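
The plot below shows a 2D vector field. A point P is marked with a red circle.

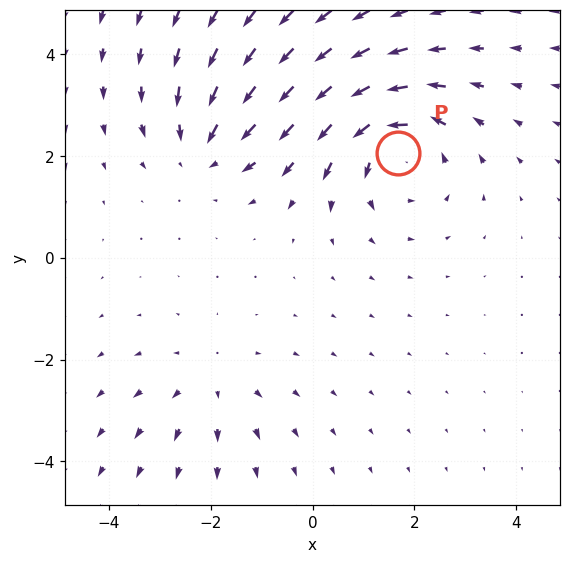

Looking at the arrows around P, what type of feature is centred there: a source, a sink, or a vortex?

At P (1.7, 2.1) the arrows circulate counterclockwise. Divergence ≈0, curl about +4 — near-zero divergence with nonzero curl is a vortex.

vortex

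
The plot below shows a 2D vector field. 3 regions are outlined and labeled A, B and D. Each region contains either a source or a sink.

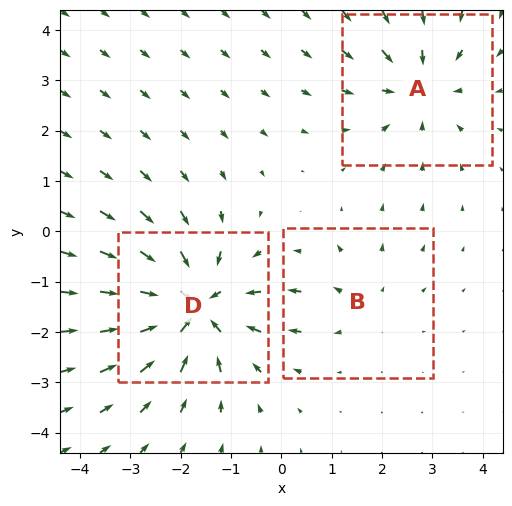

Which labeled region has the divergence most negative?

Divergence at each region's feature centre — A: about -3, B: about +2, D: about -5. Region D is most negative.

D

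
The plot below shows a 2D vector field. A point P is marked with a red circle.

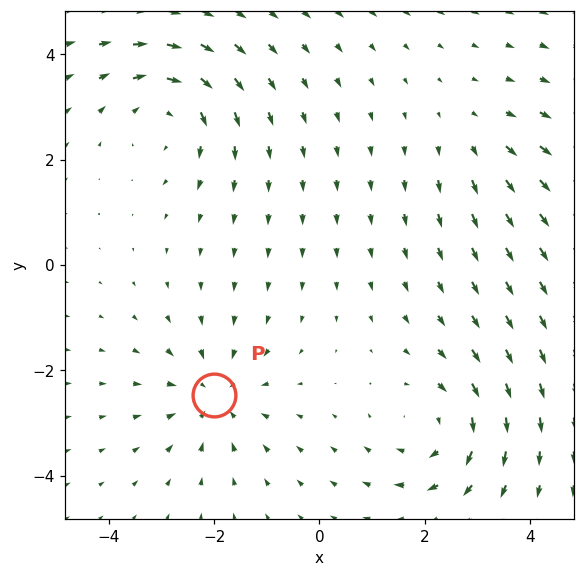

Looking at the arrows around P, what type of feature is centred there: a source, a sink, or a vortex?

sink

At P (-2.0, -2.5) the arrows converge inward. Divergence about -4, curl ≈0 — negative divergence with near-zero curl is a sink.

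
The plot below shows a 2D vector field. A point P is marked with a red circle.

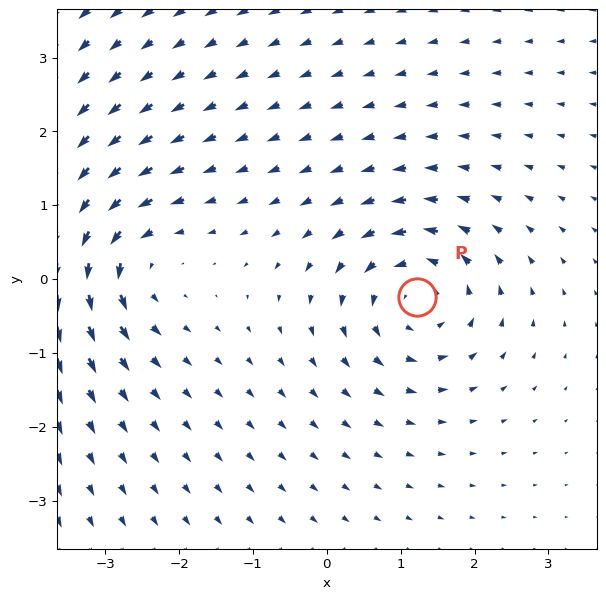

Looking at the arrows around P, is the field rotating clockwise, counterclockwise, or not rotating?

Near P at (1.2, -0.2) the arrows circulate counterclockwise. The curl (z-component) there is about +5; positive curl means counterclockwise rotation.

counterclockwise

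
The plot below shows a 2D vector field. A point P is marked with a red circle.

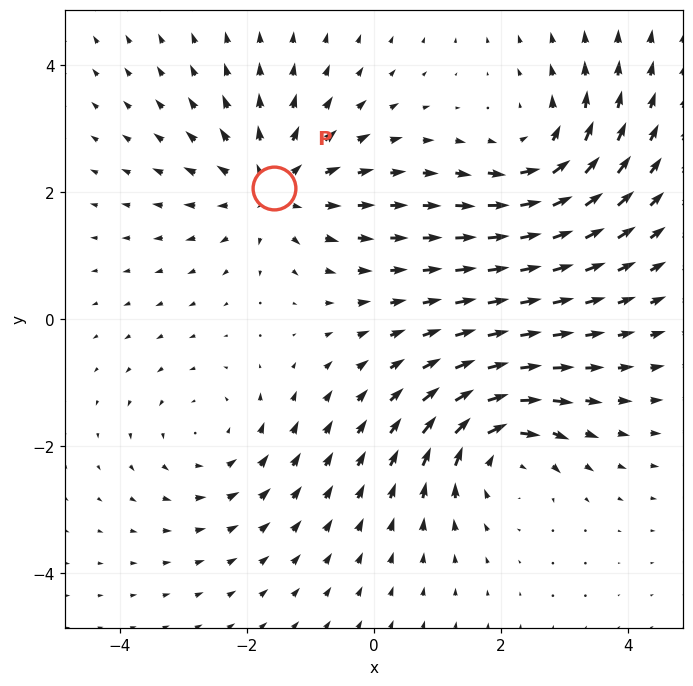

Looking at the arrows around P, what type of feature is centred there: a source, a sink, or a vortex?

source

At P (-1.6, 2.1) the arrows spread outward. Divergence about +5, curl ≈0 — positive divergence with near-zero curl is a source.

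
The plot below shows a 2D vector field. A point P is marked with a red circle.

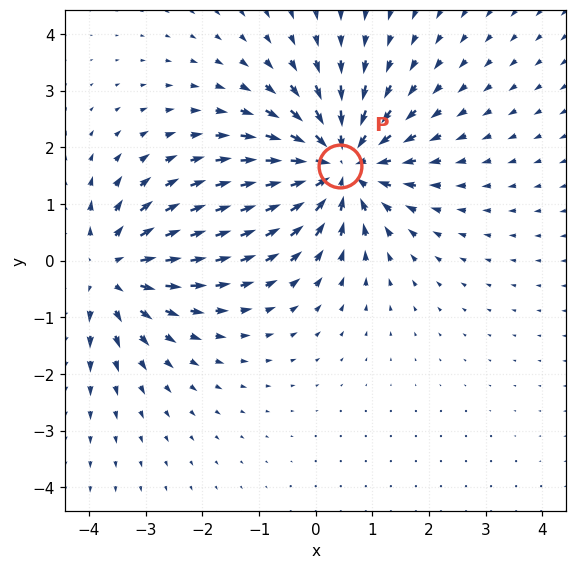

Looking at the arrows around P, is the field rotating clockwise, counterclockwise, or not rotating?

not rotating

Near P at (0.4, 1.7) the arrows show no circulation. The curl there is ≈0.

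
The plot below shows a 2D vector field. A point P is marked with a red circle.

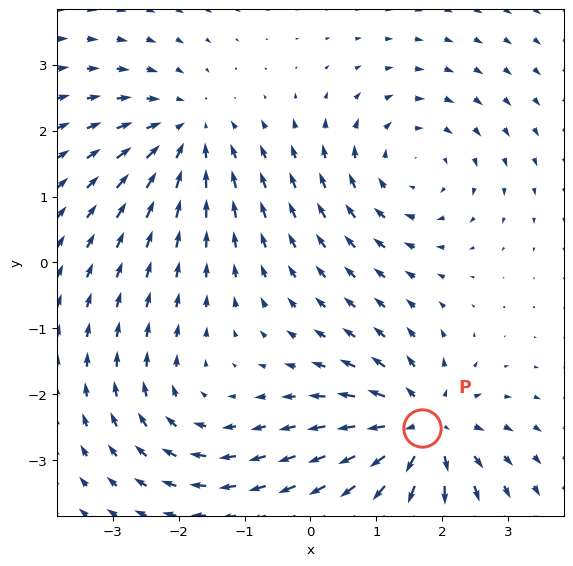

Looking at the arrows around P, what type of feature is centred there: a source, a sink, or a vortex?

At P (1.7, -2.5) the arrows spread outward. Divergence about +6, curl ≈0 — positive divergence with near-zero curl is a source.

source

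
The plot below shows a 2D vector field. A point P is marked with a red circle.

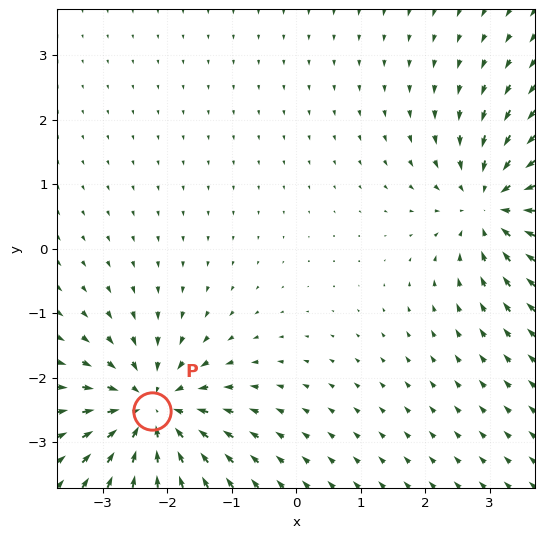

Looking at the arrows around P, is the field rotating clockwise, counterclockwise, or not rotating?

Near P at (-2.2, -2.5) the arrows show no circulation. The curl there is ≈0.

not rotating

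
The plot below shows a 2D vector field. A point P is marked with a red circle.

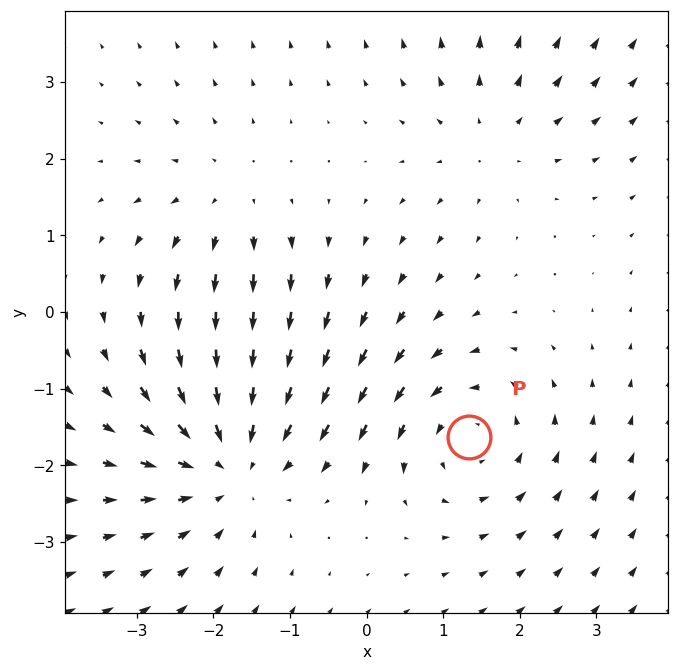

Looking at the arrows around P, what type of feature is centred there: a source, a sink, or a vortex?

vortex

At P (1.3, -1.6) the arrows circulate counterclockwise. Divergence ≈0, curl about +4 — near-zero divergence with nonzero curl is a vortex.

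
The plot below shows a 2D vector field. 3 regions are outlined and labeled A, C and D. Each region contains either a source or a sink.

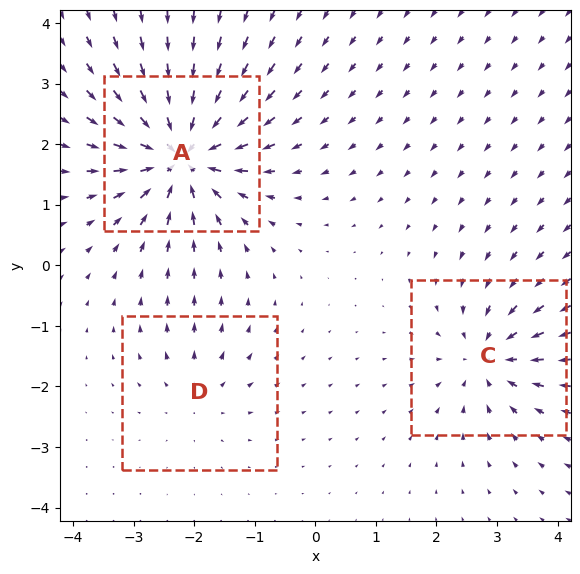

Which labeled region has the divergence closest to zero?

Divergence at each region's feature centre — A: about -7, C: about -4, D: about +2. Region D is closest to zero.

D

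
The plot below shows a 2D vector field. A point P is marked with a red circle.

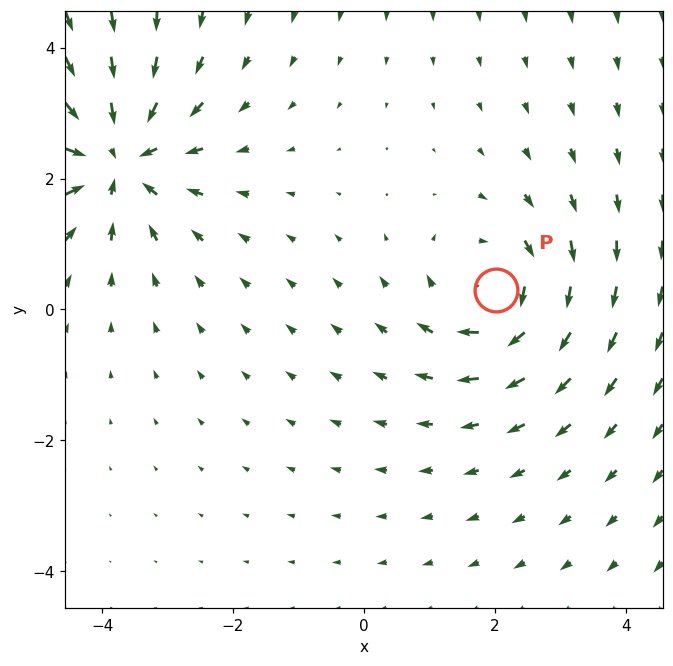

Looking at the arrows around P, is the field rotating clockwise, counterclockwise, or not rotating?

Near P at (2.0, 0.3) the arrows circulate clockwise. The curl (z-component) there is about -4; negative curl means clockwise rotation.

clockwise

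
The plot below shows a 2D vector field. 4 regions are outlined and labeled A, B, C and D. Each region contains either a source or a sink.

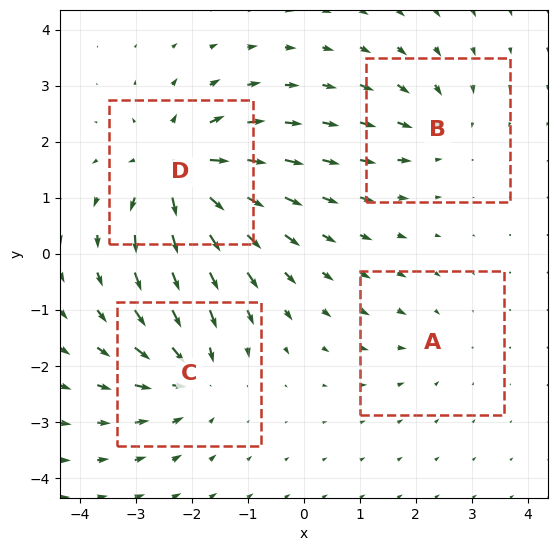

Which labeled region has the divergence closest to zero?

Divergence at each region's feature centre — A: about -2, B: about -3, C: about -5, D: about +7. Region A is closest to zero.

A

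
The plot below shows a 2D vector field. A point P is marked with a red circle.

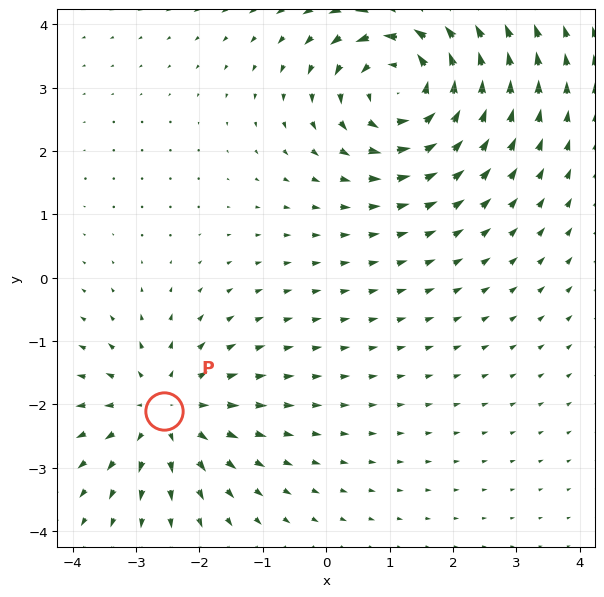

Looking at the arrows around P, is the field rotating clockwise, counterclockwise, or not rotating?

not rotating

Near P at (-2.6, -2.1) the arrows show no circulation. The curl there is ≈0.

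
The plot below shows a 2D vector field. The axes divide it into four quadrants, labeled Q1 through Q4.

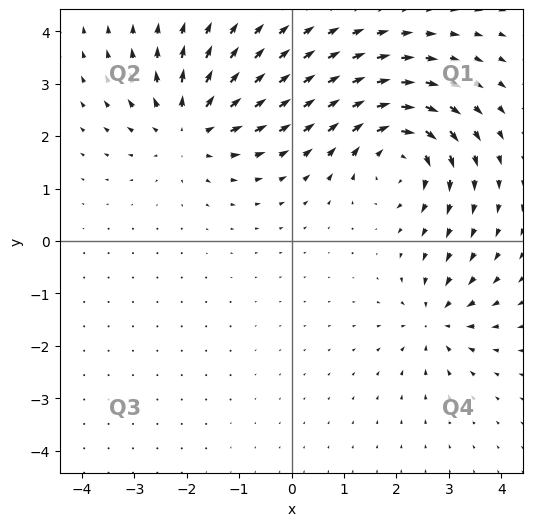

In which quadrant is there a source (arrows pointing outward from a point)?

The source sits at approximately (-1.9, 2.2), which lies in quadrant Q2. The divergence there is about +5, positive as expected for a source.

Q2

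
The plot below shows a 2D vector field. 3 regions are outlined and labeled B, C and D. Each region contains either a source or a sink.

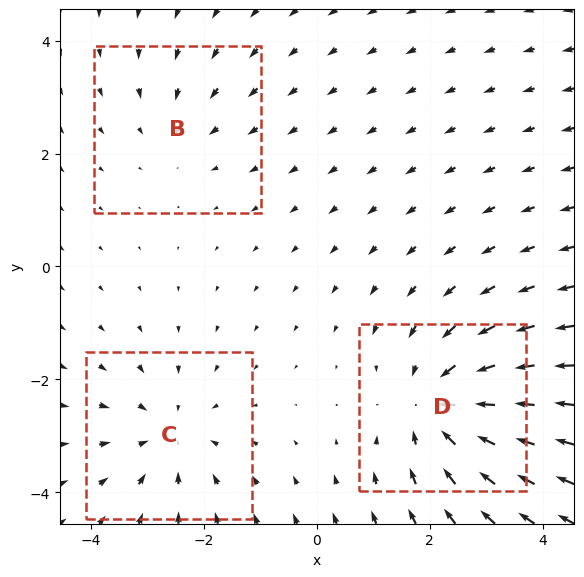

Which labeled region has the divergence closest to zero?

Divergence at each region's feature centre — B: about -2, C: about -3, D: about -4. Region B is closest to zero.

B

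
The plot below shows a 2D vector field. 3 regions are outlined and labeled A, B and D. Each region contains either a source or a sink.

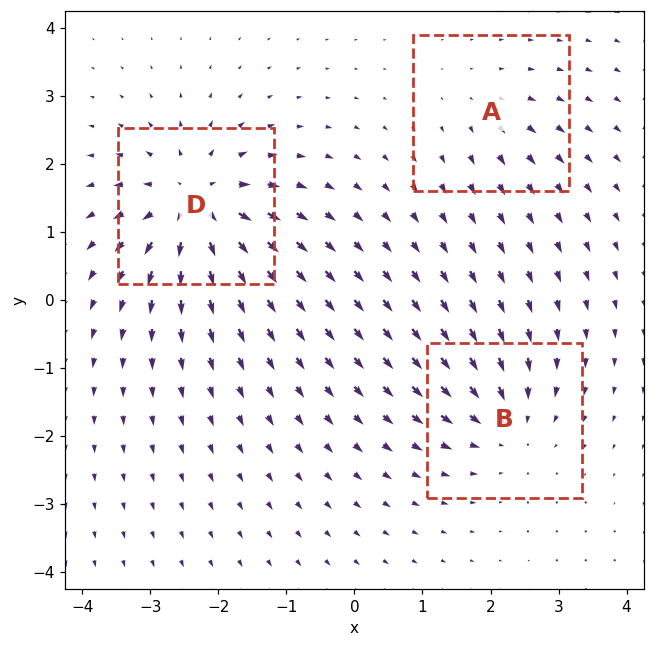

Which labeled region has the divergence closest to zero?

Divergence at each region's feature centre — A: about +2, B: about -4, D: about +6. Region A is closest to zero.

A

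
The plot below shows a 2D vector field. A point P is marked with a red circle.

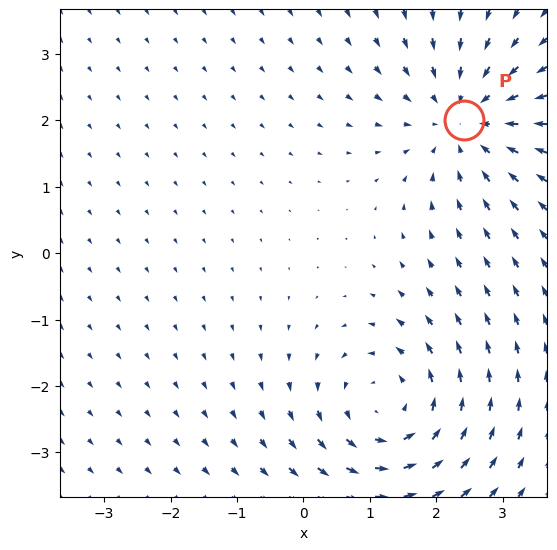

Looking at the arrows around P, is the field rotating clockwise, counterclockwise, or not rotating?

Near P at (2.4, 2.0) the arrows show no circulation. The curl there is ≈0.

not rotating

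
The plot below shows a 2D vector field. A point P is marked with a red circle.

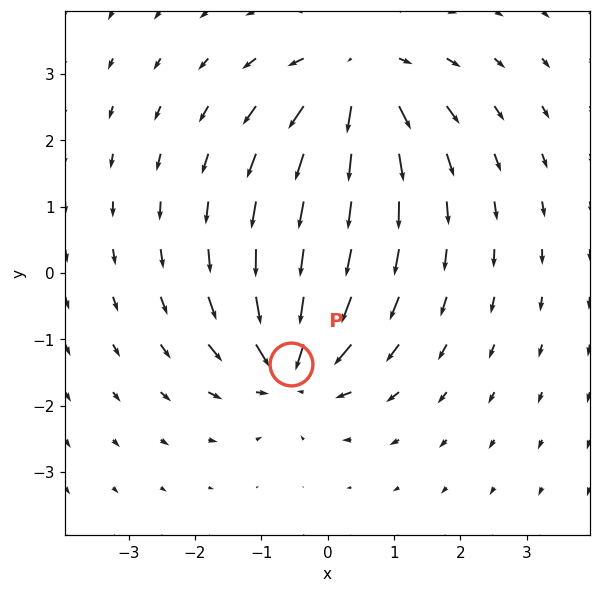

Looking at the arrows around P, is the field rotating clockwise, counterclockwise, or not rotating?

not rotating

Near P at (-0.5, -1.4) the arrows show no circulation. The curl there is ≈0.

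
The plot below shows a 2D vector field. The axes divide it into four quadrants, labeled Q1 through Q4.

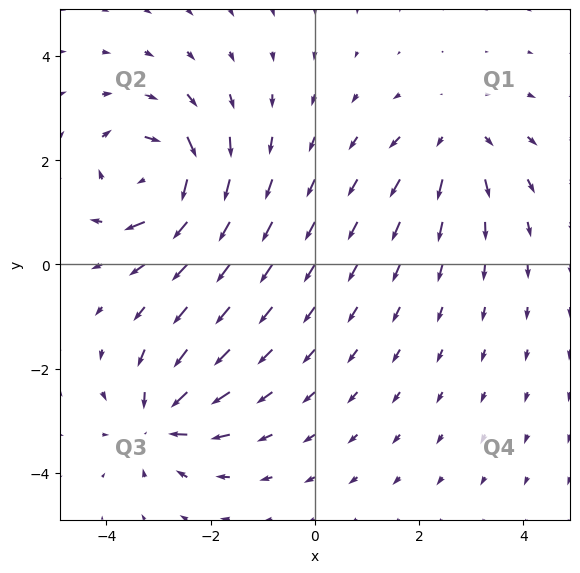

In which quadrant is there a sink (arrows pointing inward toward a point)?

Q3

The sink sits at approximately (-3.0, -3.0), which lies in quadrant Q3. The divergence there is about -5, negative as expected for a sink.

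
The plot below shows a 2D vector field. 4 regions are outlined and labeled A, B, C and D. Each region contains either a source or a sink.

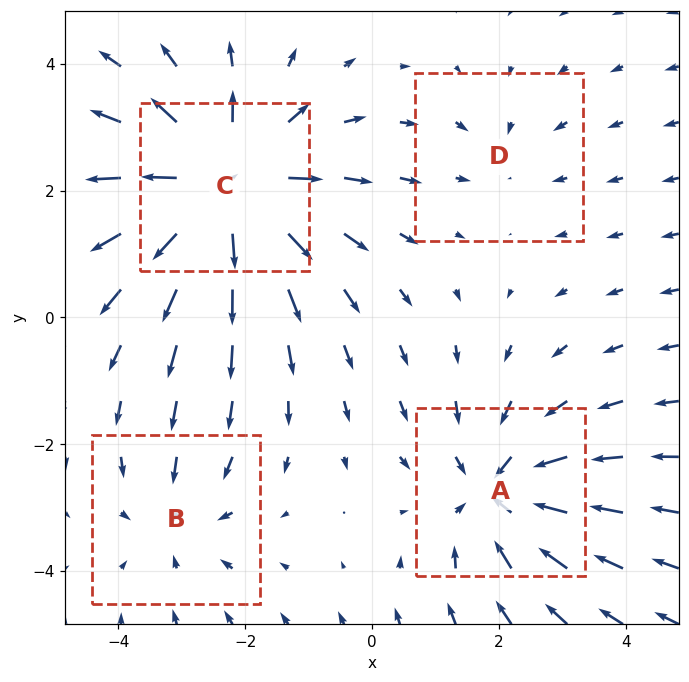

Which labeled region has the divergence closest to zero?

Divergence at each region's feature centre — A: about -4, B: about -3, C: about +6, D: about -2. Region D is closest to zero.

D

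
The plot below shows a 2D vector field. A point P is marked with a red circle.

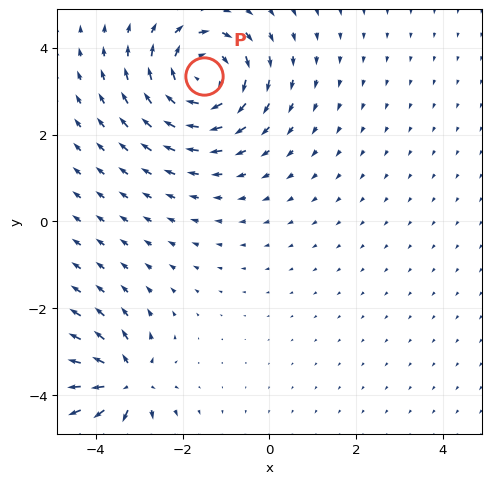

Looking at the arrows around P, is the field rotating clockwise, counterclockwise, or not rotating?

clockwise

Near P at (-1.5, 3.4) the arrows circulate clockwise. The curl (z-component) there is about -4; negative curl means clockwise rotation.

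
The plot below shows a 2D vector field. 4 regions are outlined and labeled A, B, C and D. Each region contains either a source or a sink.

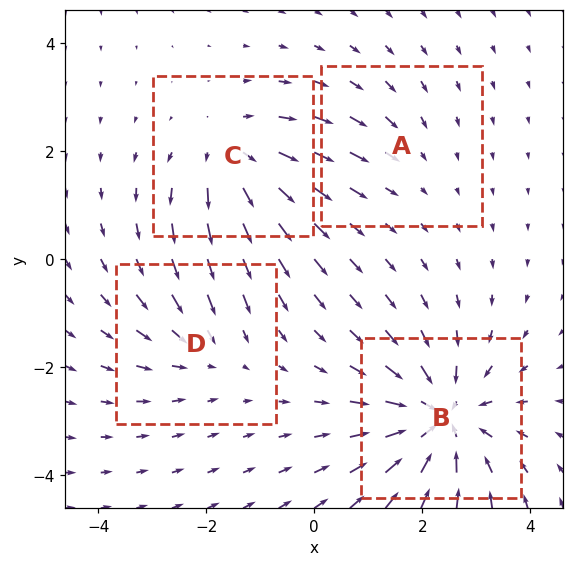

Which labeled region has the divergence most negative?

B

Divergence at each region's feature centre — A: about -2, B: about -7, C: about +4, D: about -3. Region B is most negative.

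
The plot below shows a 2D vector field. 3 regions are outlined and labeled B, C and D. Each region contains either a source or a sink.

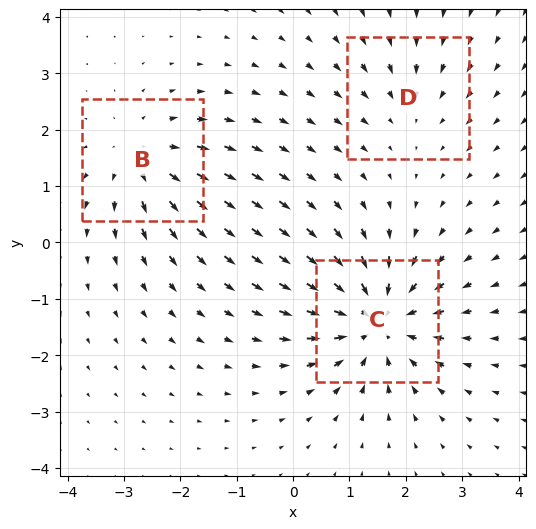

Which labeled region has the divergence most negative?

C

Divergence at each region's feature centre — B: about +3, C: about -5, D: about -2. Region C is most negative.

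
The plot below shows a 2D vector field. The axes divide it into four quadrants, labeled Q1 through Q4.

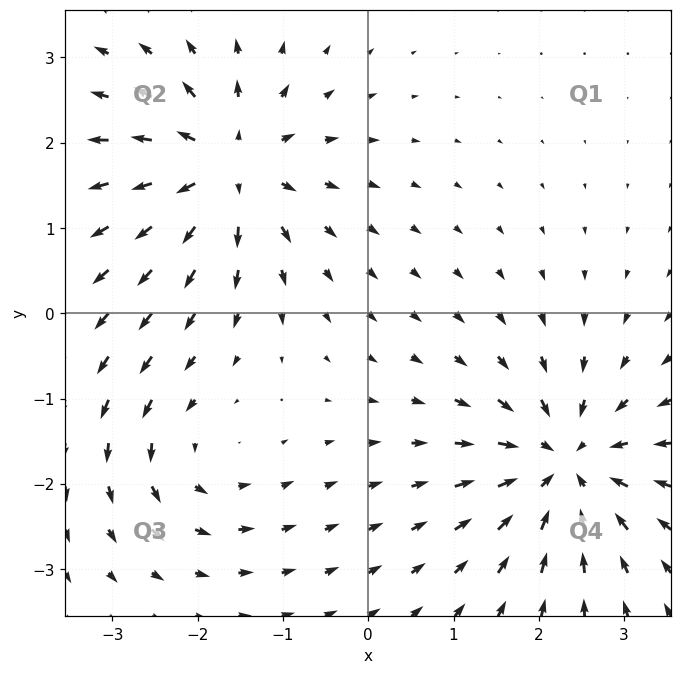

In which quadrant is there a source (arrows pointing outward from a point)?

The source sits at approximately (-1.7, 1.7), which lies in quadrant Q2. The divergence there is about +6, positive as expected for a source.

Q2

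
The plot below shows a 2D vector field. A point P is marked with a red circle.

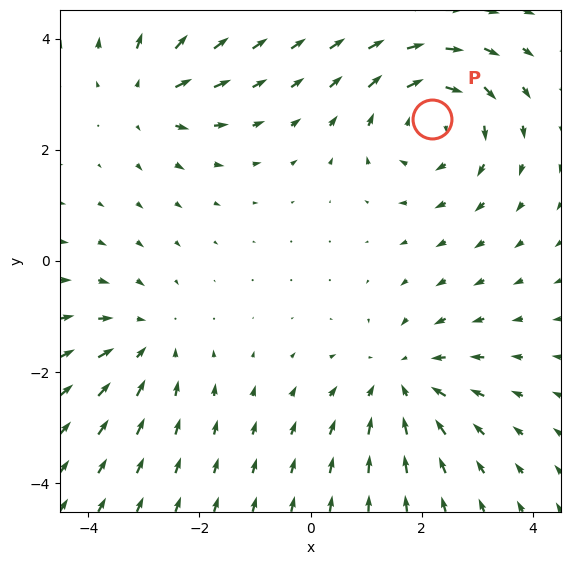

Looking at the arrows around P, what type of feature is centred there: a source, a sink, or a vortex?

vortex

At P (2.2, 2.6) the arrows circulate clockwise. Divergence ≈0, curl about -4 — near-zero divergence with nonzero curl is a vortex.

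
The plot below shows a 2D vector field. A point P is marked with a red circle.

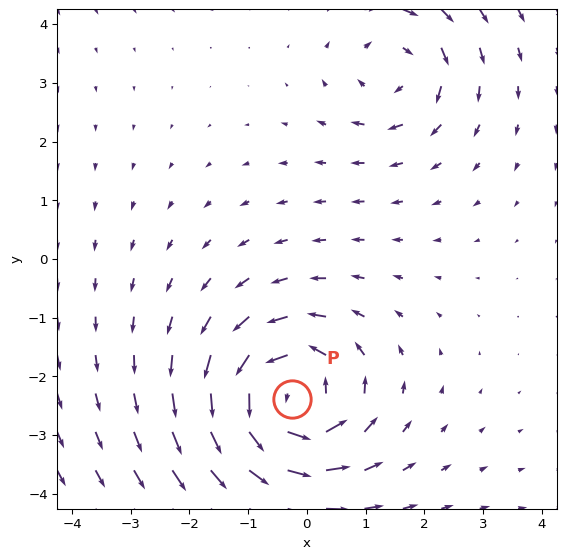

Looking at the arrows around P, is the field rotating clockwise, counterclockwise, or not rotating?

Near P at (-0.3, -2.4) the arrows circulate counterclockwise. The curl (z-component) there is about +6; positive curl means counterclockwise rotation.

counterclockwise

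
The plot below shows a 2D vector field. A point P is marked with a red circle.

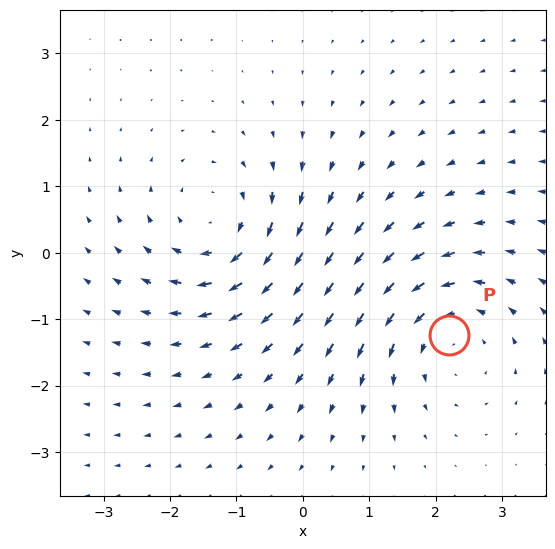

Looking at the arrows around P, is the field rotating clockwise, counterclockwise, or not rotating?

Near P at (2.2, -1.2) the arrows circulate counterclockwise. The curl (z-component) there is about +4; positive curl means counterclockwise rotation.

counterclockwise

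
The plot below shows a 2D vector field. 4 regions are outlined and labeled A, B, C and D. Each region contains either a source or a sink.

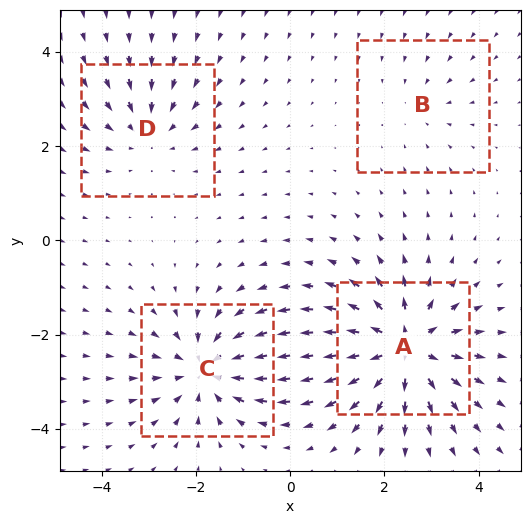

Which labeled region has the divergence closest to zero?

B

Divergence at each region's feature centre — A: about +7, B: about -2, C: about -6, D: about -4. Region B is closest to zero.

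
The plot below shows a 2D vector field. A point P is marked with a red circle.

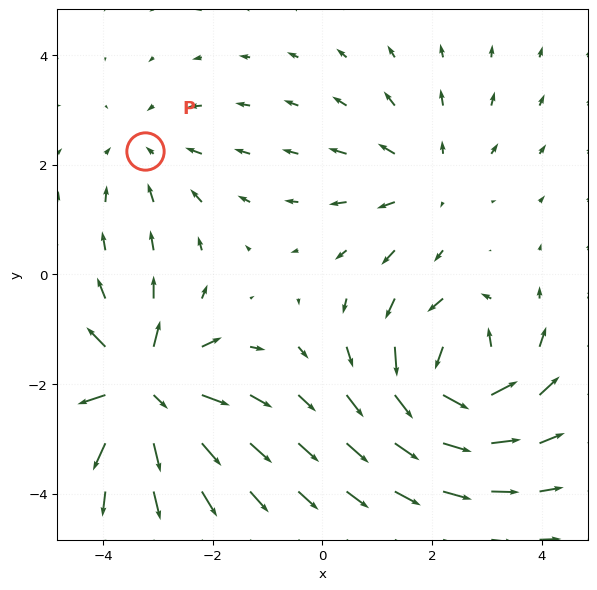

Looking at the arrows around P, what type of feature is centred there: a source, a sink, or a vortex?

At P (-3.2, 2.3) the arrows converge inward. Divergence about -2, curl ≈0 — negative divergence with near-zero curl is a sink.

sink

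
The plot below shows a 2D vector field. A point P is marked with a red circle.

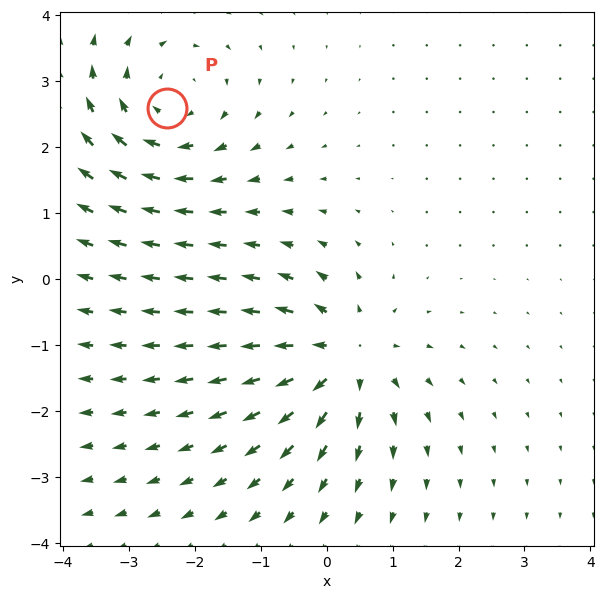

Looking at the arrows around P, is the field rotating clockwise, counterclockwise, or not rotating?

clockwise

Near P at (-2.4, 2.6) the arrows circulate clockwise. The curl (z-component) there is about -3; negative curl means clockwise rotation.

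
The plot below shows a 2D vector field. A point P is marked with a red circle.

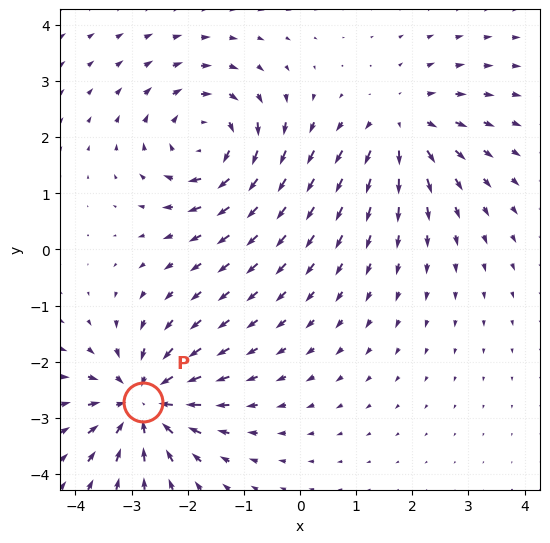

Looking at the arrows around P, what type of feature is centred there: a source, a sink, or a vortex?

sink

At P (-2.8, -2.7) the arrows converge inward. Divergence about -6, curl ≈0 — negative divergence with near-zero curl is a sink.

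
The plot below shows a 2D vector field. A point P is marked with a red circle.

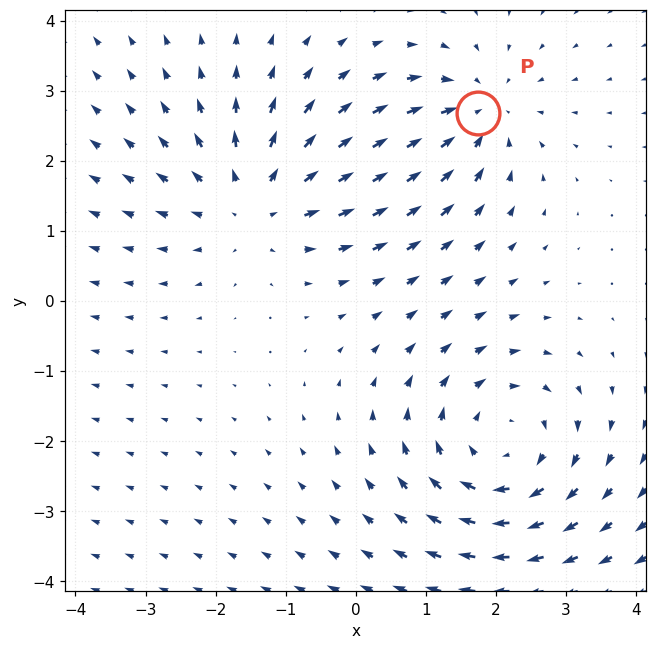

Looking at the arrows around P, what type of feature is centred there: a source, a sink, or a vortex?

sink

At P (1.7, 2.7) the arrows converge inward. Divergence about -3, curl ≈0 — negative divergence with near-zero curl is a sink.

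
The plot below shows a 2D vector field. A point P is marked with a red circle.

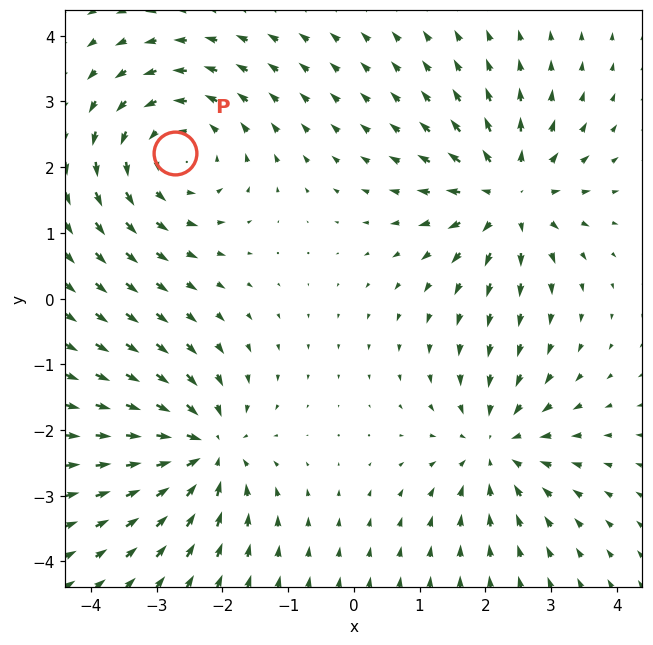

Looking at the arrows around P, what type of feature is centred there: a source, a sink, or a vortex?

At P (-2.7, 2.2) the arrows circulate counterclockwise. Divergence ≈0, curl about +4 — near-zero divergence with nonzero curl is a vortex.

vortex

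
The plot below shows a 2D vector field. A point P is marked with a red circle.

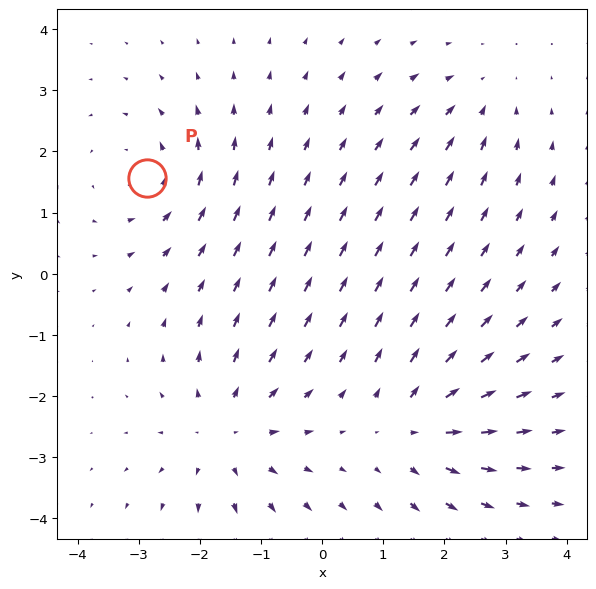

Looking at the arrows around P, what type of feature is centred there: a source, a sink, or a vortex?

vortex

At P (-2.9, 1.6) the arrows circulate counterclockwise. Divergence ≈0, curl about +3 — near-zero divergence with nonzero curl is a vortex.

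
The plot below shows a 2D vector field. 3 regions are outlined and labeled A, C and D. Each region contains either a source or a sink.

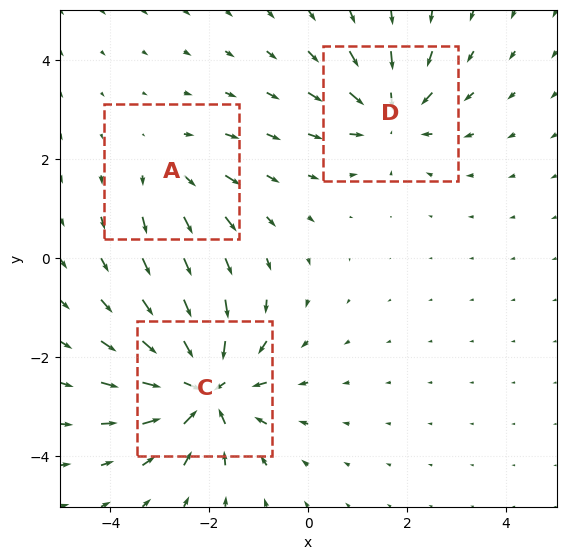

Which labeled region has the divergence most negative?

Divergence at each region's feature centre — A: about +2, C: about -6, D: about -4. Region C is most negative.

C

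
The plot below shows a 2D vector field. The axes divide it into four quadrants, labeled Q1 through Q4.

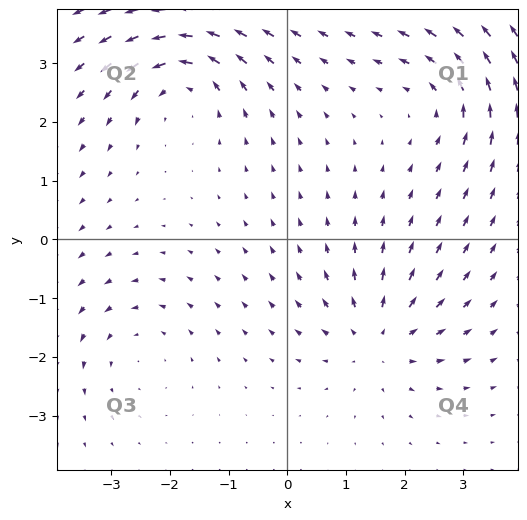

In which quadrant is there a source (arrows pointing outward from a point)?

Q4

The source sits at approximately (1.5, -1.7), which lies in quadrant Q4. The divergence there is about +5, positive as expected for a source.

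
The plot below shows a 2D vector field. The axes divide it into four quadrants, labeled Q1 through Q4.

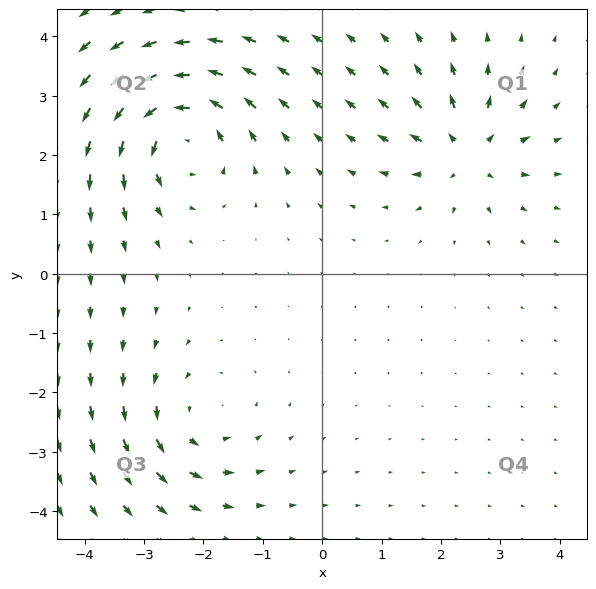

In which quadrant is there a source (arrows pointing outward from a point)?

The source sits at approximately (2.4, 2.1), which lies in quadrant Q1. The divergence there is about +5, positive as expected for a source.

Q1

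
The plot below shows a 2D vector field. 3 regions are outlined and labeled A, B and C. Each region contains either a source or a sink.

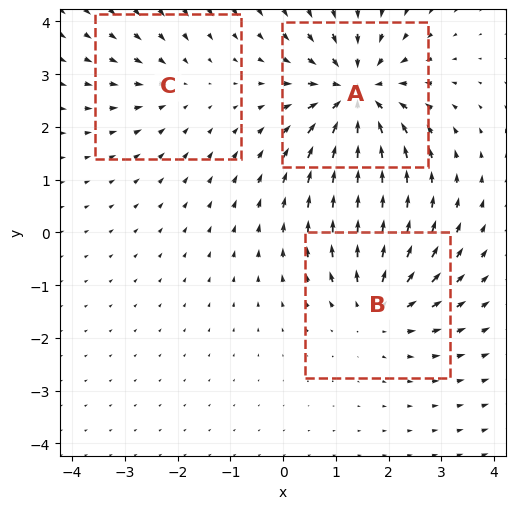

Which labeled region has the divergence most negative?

Divergence at each region's feature centre — A: about -5, B: about +4, C: about -2. Region A is most negative.

A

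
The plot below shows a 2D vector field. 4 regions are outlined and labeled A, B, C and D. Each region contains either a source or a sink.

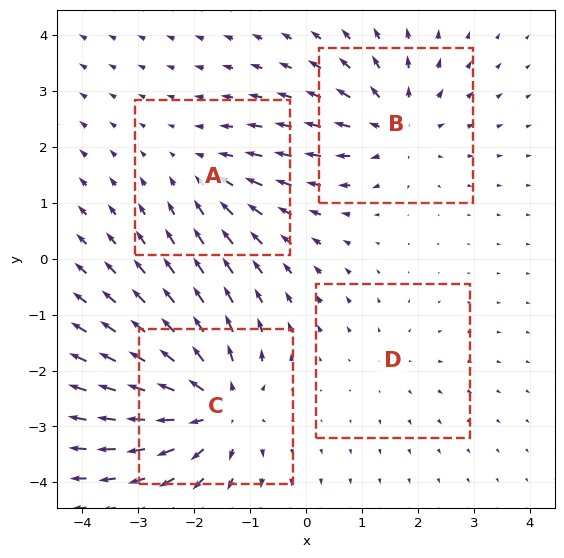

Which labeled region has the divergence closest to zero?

Divergence at each region's feature centre — A: about -3, B: about +5, C: about +7, D: about +2. Region D is closest to zero.

D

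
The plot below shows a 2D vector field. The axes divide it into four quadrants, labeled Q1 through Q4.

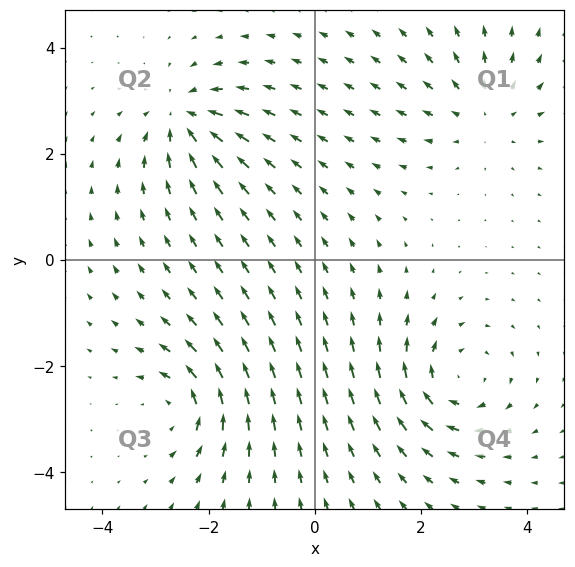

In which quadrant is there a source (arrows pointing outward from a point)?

Q1

The source sits at approximately (3.2, 2.8), which lies in quadrant Q1. The divergence there is about +3, positive as expected for a source.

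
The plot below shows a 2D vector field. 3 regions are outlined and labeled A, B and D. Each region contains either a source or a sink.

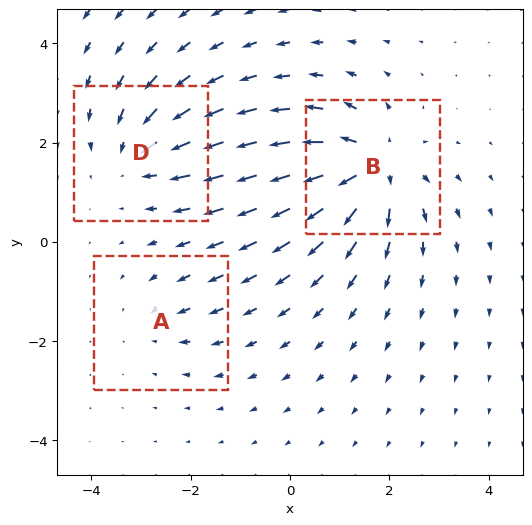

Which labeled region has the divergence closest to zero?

Divergence at each region's feature centre — A: about -2, B: about +5, D: about -4. Region A is closest to zero.

A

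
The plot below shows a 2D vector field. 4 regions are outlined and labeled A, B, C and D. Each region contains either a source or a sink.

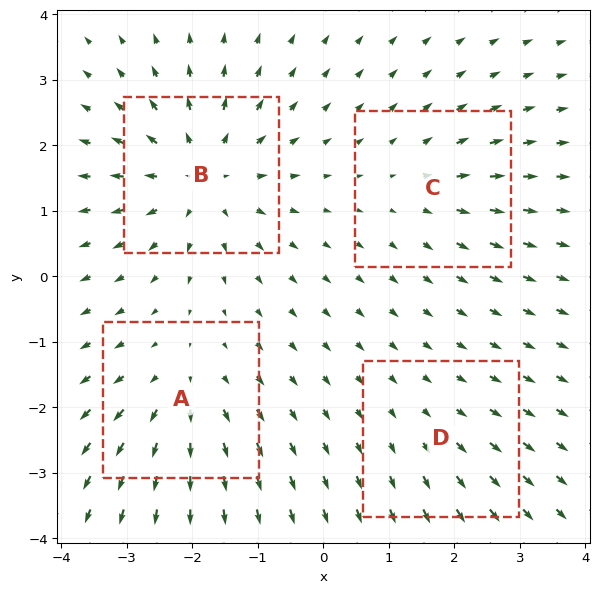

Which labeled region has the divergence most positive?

B

Divergence at each region's feature centre — A: about +4, B: about +7, C: about +3, D: about +2. Region B is most positive.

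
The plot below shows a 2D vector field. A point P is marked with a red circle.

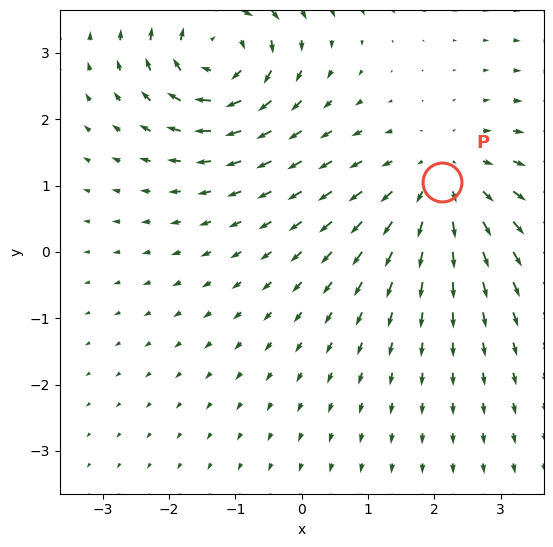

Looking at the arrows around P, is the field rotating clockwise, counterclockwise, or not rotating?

Near P at (2.1, 1.1) the arrows show no circulation. The curl there is ≈0.

not rotating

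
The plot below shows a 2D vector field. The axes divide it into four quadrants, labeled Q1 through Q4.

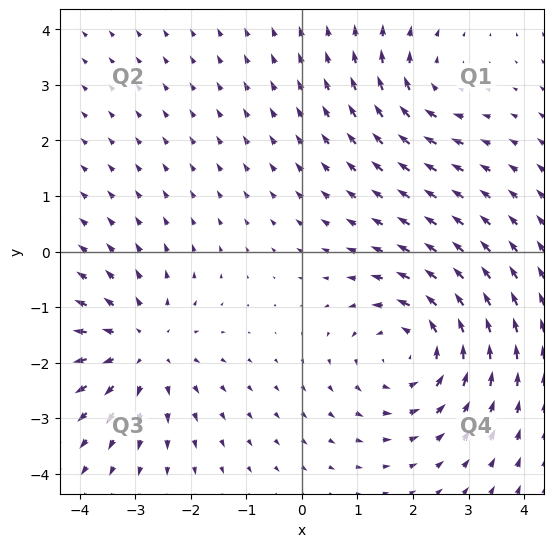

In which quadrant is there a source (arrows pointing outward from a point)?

Q3

The source sits at approximately (-2.9, -1.7), which lies in quadrant Q3. The divergence there is about +3, positive as expected for a source.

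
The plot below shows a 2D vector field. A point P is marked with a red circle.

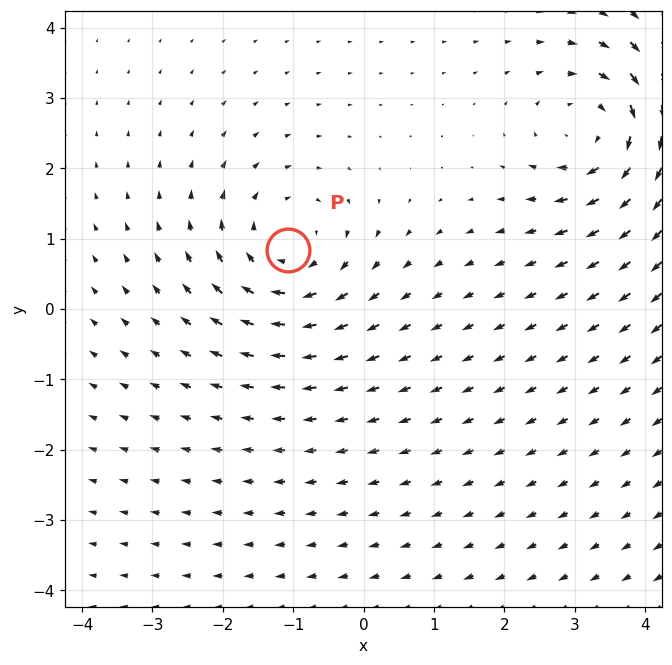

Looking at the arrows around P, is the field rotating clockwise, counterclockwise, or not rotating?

clockwise

Near P at (-1.1, 0.8) the arrows circulate clockwise. The curl (z-component) there is about -3; negative curl means clockwise rotation.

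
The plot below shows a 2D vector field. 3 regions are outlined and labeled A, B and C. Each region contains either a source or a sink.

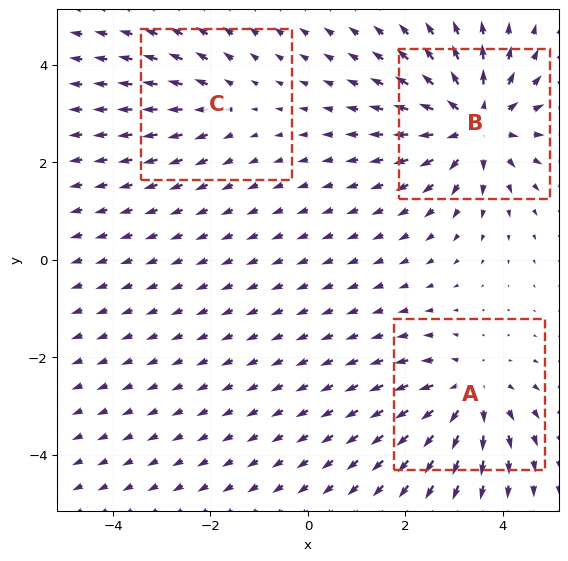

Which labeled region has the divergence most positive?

B

Divergence at each region's feature centre — A: about +3, B: about +5, C: about +2. Region B is most positive.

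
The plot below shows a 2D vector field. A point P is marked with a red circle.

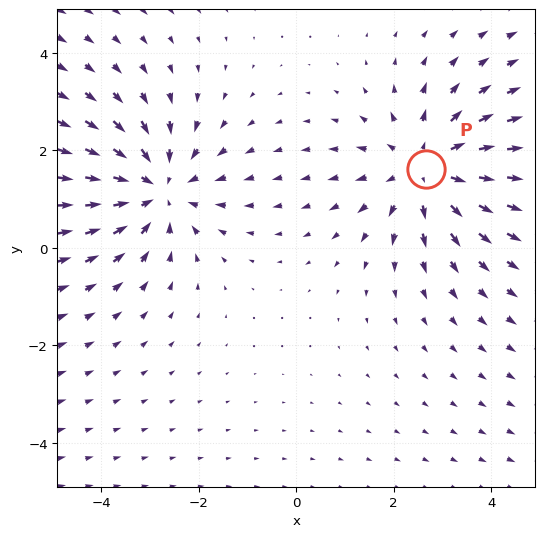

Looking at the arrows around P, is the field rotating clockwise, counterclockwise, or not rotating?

not rotating

Near P at (2.7, 1.6) the arrows show no circulation. The curl there is ≈0.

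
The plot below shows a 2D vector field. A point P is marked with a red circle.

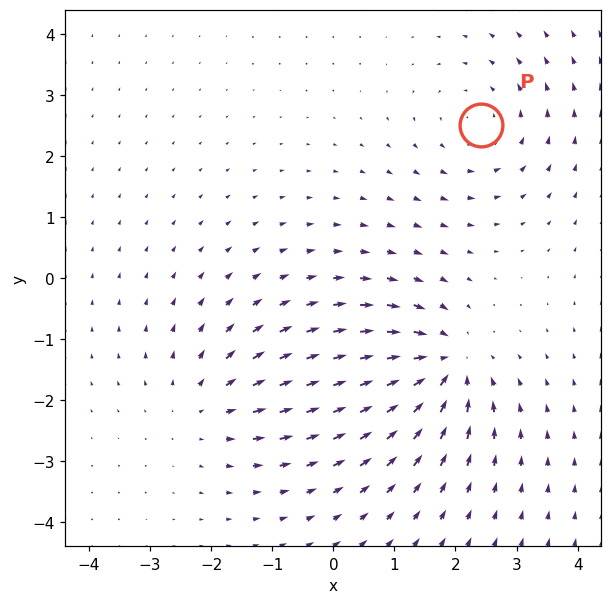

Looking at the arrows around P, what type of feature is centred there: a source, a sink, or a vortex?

At P (2.4, 2.5) the arrows circulate counterclockwise. Divergence ≈0, curl about +2 — near-zero divergence with nonzero curl is a vortex.

vortex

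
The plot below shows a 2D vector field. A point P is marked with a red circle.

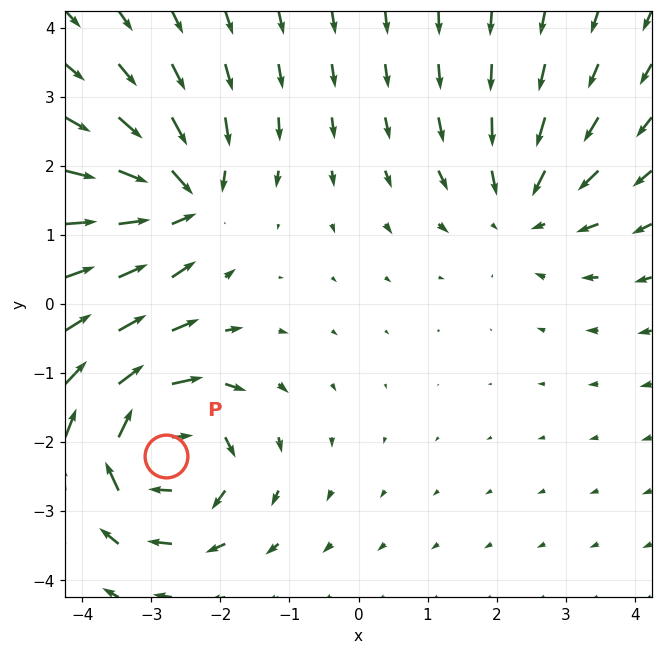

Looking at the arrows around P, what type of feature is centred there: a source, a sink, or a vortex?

vortex

At P (-2.8, -2.2) the arrows circulate clockwise. Divergence ≈0, curl about -7 — near-zero divergence with nonzero curl is a vortex.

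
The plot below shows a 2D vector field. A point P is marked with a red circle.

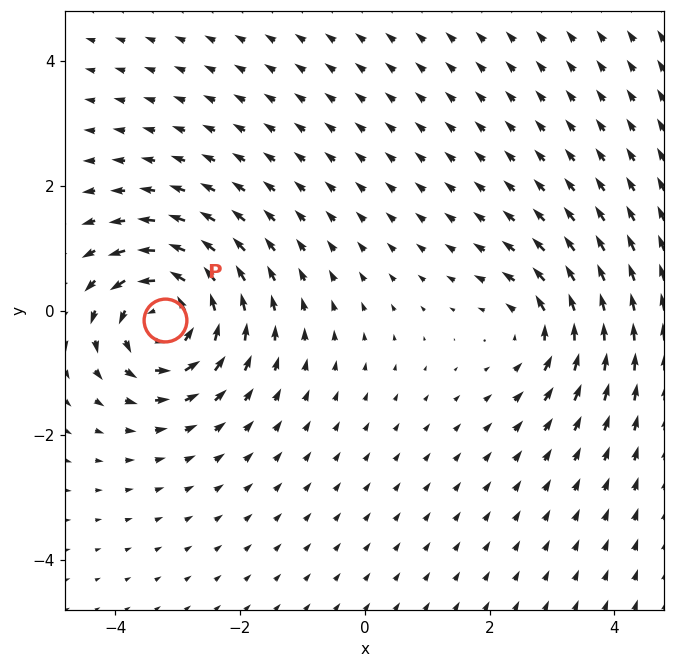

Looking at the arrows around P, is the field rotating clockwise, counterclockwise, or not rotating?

Near P at (-3.2, -0.1) the arrows circulate counterclockwise. The curl (z-component) there is about +7; positive curl means counterclockwise rotation.

counterclockwise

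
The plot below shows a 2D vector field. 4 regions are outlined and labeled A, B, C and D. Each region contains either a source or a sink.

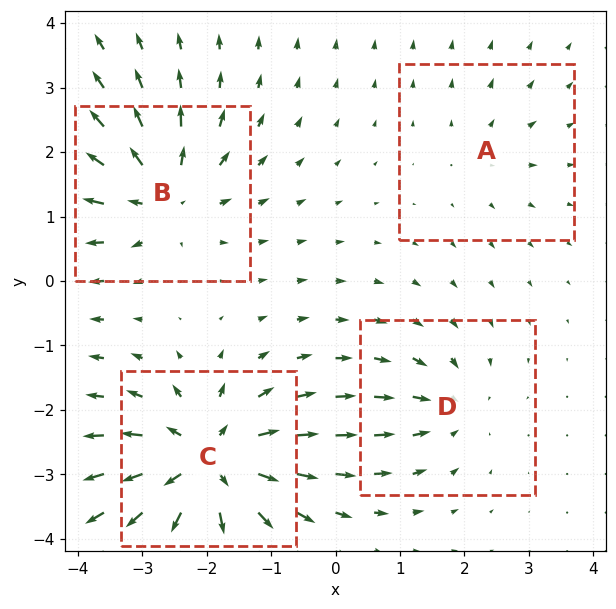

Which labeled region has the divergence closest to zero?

Divergence at each region's feature centre — A: about +2, B: about +6, C: about +8, D: about -4. Region A is closest to zero.

A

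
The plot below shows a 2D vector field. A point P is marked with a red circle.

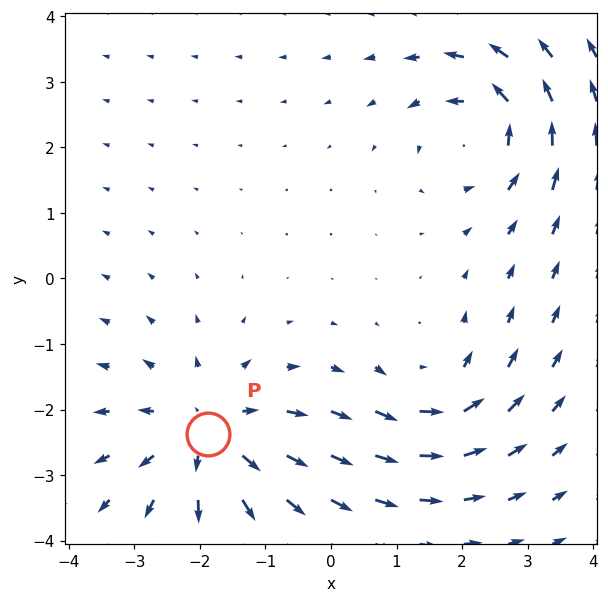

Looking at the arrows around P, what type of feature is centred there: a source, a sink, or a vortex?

At P (-1.9, -2.4) the arrows spread outward. Divergence about +4, curl ≈0 — positive divergence with near-zero curl is a source.

source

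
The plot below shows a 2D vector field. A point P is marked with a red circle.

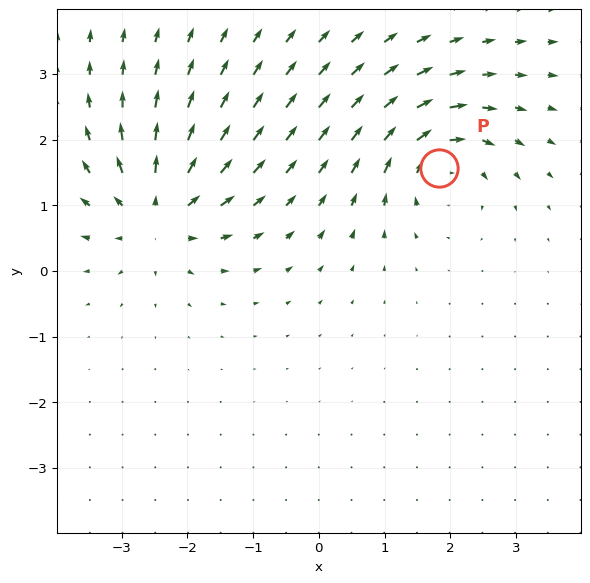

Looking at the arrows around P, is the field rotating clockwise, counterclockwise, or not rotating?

clockwise

Near P at (1.8, 1.6) the arrows circulate clockwise. The curl (z-component) there is about -4; negative curl means clockwise rotation.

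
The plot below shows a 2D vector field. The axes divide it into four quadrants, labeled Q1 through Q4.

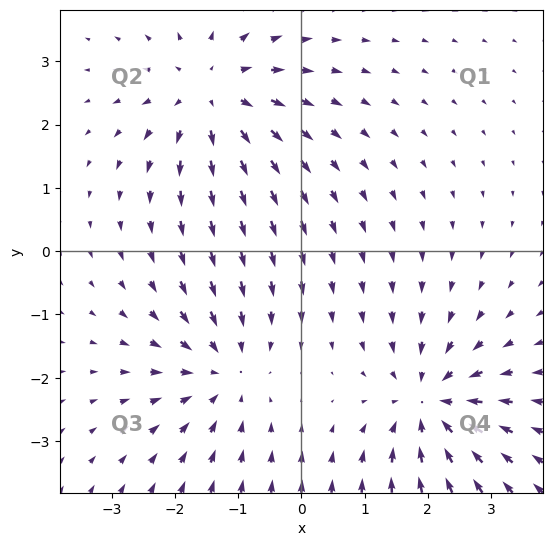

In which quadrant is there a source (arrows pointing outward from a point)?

Q2

The source sits at approximately (-1.4, 2.5), which lies in quadrant Q2. The divergence there is about +4, positive as expected for a source.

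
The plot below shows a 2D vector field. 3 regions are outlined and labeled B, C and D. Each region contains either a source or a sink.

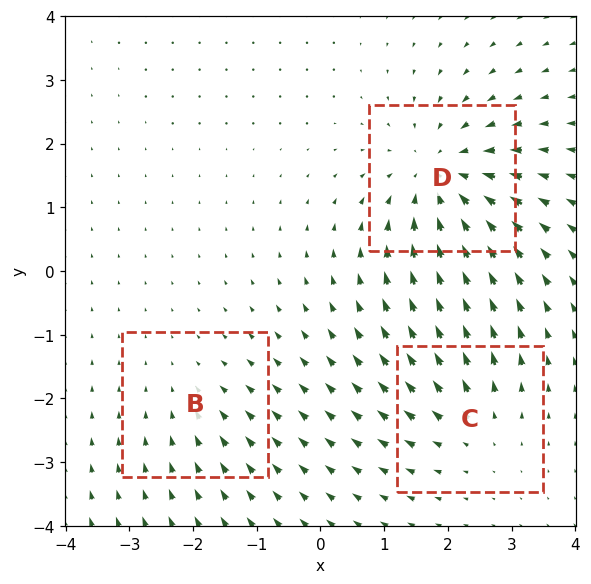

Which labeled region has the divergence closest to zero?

Divergence at each region's feature centre — B: about -2, C: about +3, D: about -5. Region B is closest to zero.

B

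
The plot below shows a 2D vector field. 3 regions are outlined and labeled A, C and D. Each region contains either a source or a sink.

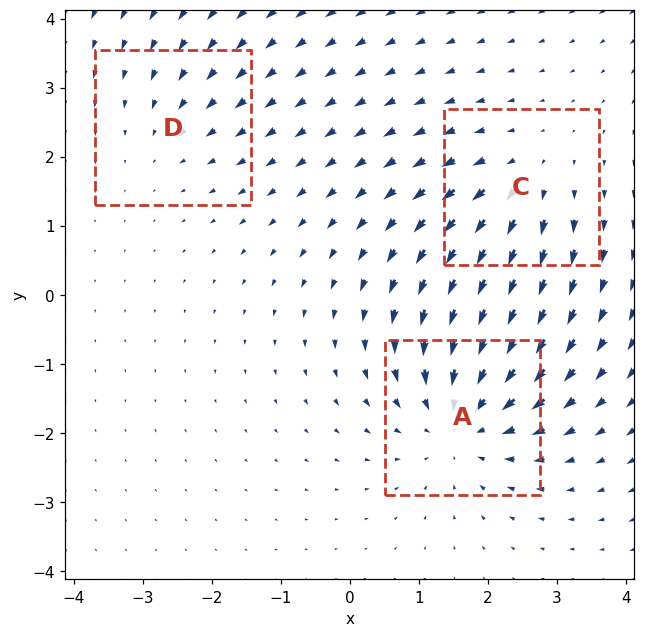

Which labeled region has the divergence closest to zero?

D

Divergence at each region's feature centre — A: about -4, C: about +3, D: about -2. Region D is closest to zero.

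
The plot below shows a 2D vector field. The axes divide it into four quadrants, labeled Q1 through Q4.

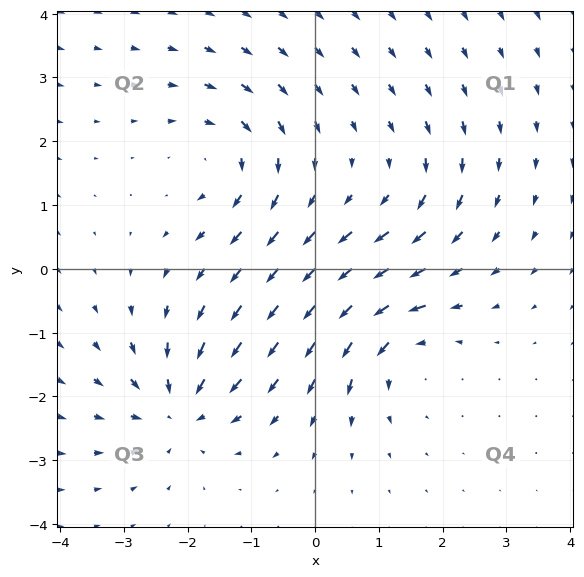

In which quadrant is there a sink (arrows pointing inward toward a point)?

Q3

The sink sits at approximately (-2.1, -2.2), which lies in quadrant Q3. The divergence there is about -6, negative as expected for a sink.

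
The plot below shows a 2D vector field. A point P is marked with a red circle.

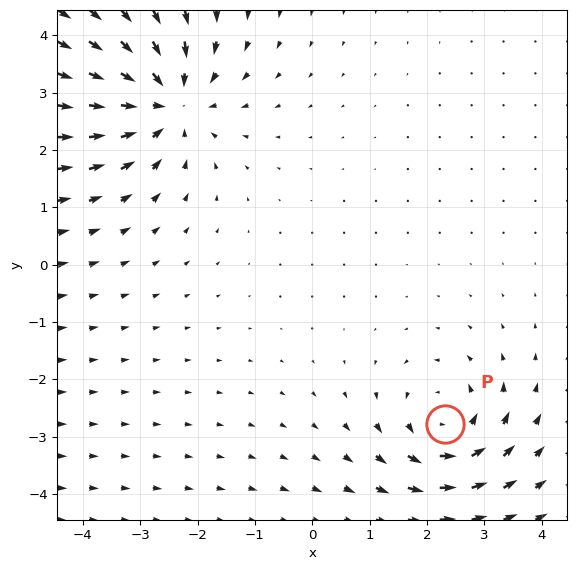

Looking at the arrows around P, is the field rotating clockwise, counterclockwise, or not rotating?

counterclockwise

Near P at (2.3, -2.8) the arrows circulate counterclockwise. The curl (z-component) there is about +4; positive curl means counterclockwise rotation.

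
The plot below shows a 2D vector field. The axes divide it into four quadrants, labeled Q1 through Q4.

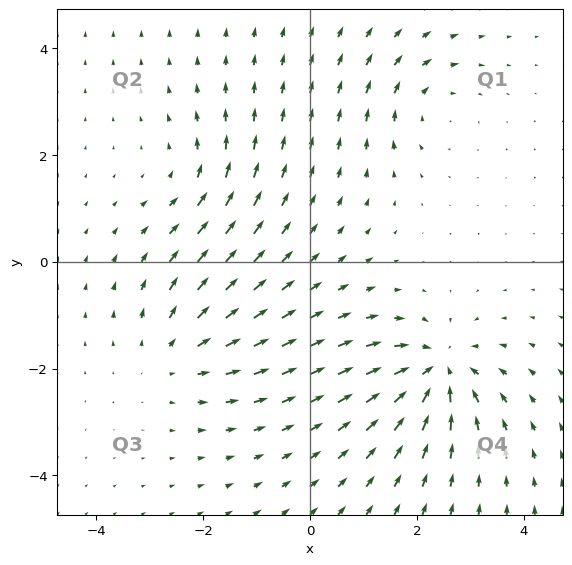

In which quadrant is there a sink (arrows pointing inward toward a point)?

The sink sits at approximately (2.4, -2.0), which lies in quadrant Q4. The divergence there is about -6, negative as expected for a sink.

Q4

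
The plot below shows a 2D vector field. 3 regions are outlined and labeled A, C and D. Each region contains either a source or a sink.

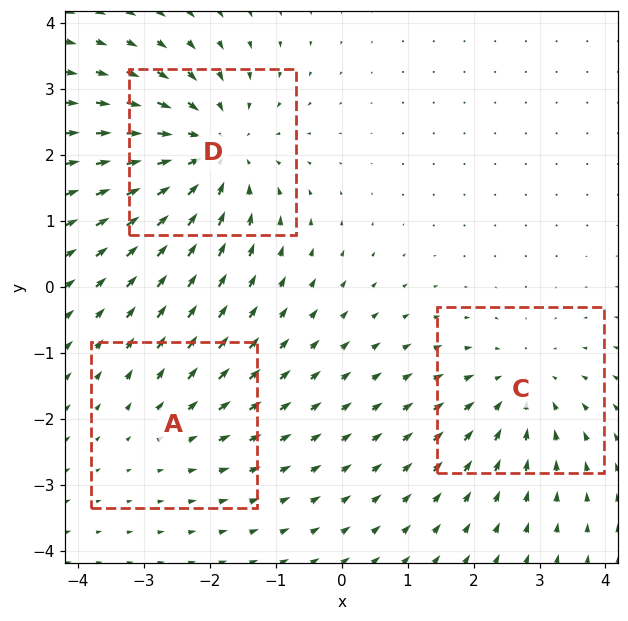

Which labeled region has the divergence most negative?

D

Divergence at each region's feature centre — A: about +2, C: about -3, D: about -4. Region D is most negative.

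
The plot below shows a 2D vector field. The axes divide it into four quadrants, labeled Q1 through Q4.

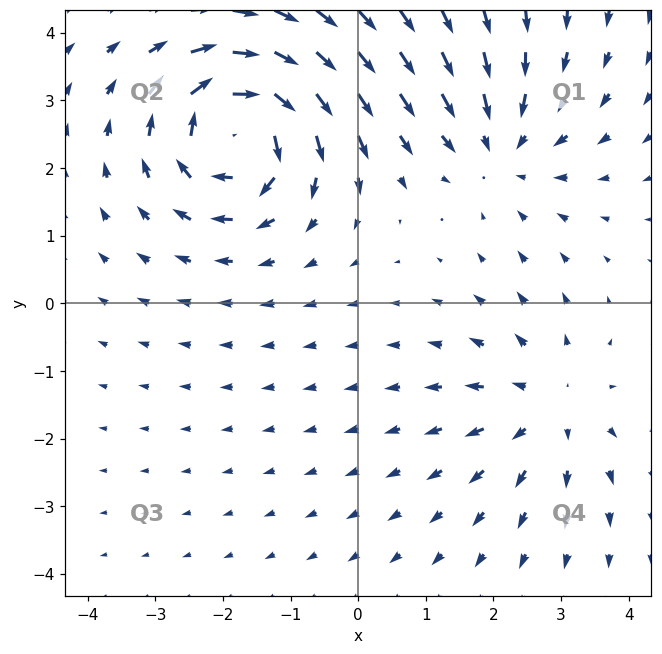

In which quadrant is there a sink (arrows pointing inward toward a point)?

Q1

The sink sits at approximately (2.1, 2.3), which lies in quadrant Q1. The divergence there is about -3, negative as expected for a sink.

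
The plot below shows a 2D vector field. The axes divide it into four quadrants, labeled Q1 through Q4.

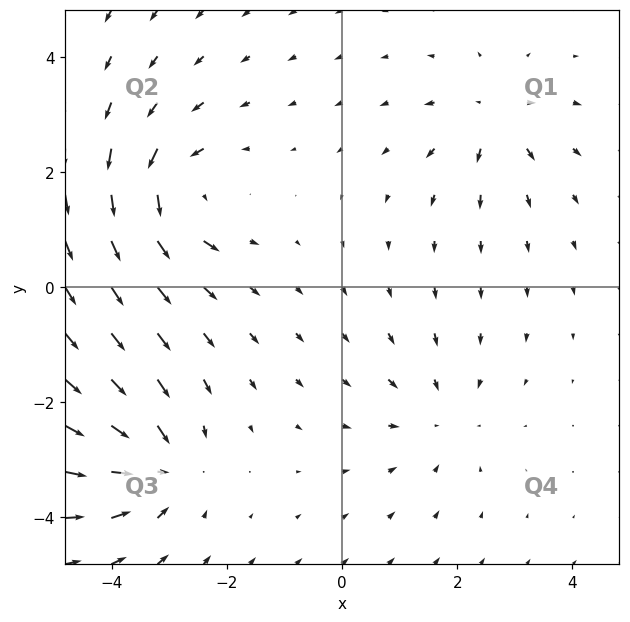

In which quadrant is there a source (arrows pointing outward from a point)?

Q1

The source sits at approximately (2.6, 2.9), which lies in quadrant Q1. The divergence there is about +5, positive as expected for a source.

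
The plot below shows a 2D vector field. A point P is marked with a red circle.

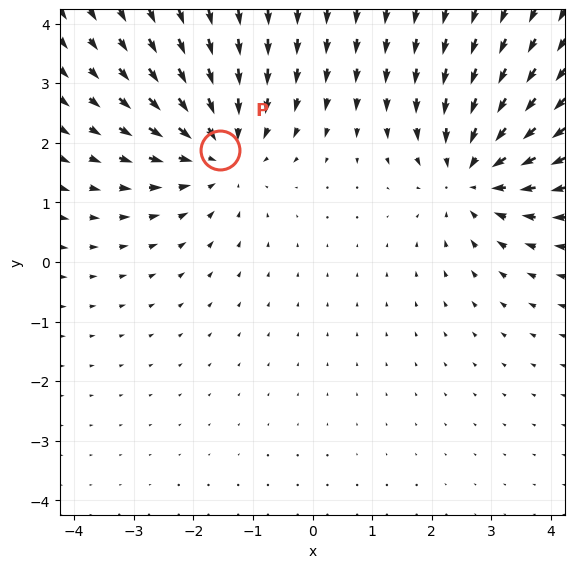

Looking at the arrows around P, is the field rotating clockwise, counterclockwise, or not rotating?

not rotating

Near P at (-1.6, 1.9) the arrows show no circulation. The curl there is ≈0.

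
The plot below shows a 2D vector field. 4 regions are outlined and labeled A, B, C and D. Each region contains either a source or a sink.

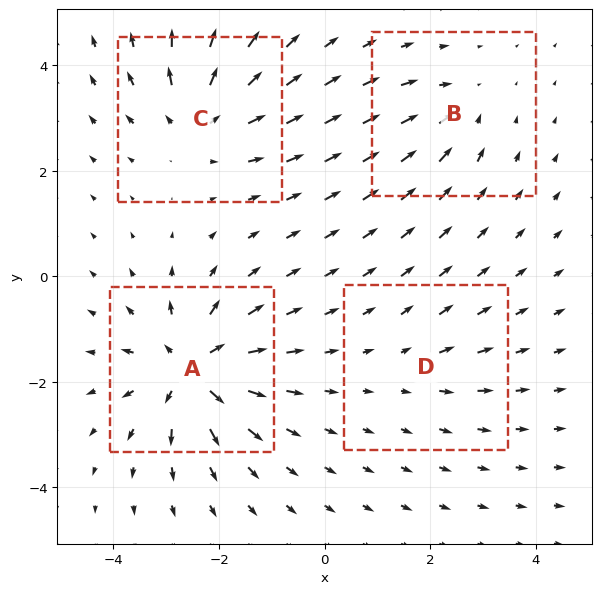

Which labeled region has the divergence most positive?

A

Divergence at each region's feature centre — A: about +9, B: about -4, C: about +6, D: about +2. Region A is most positive.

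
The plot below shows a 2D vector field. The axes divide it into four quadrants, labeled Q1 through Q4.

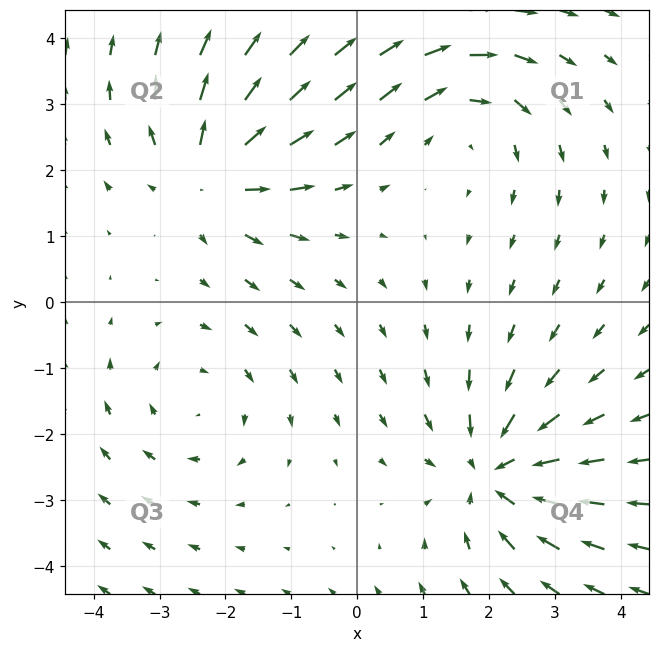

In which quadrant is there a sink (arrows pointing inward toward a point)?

The sink sits at approximately (2.1, -2.6), which lies in quadrant Q4. The divergence there is about -4, negative as expected for a sink.

Q4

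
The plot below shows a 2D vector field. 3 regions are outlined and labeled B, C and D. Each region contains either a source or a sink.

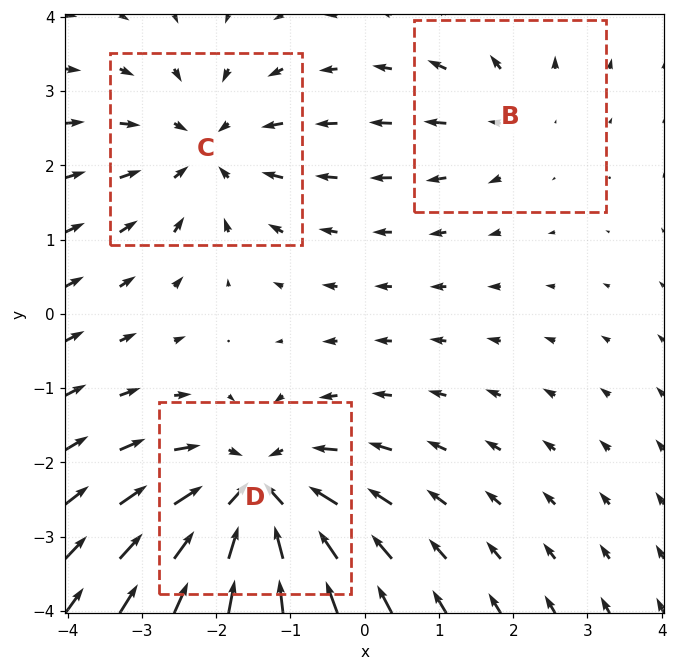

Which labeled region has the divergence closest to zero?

B

Divergence at each region's feature centre — B: about +2, C: about -3, D: about -5. Region B is closest to zero.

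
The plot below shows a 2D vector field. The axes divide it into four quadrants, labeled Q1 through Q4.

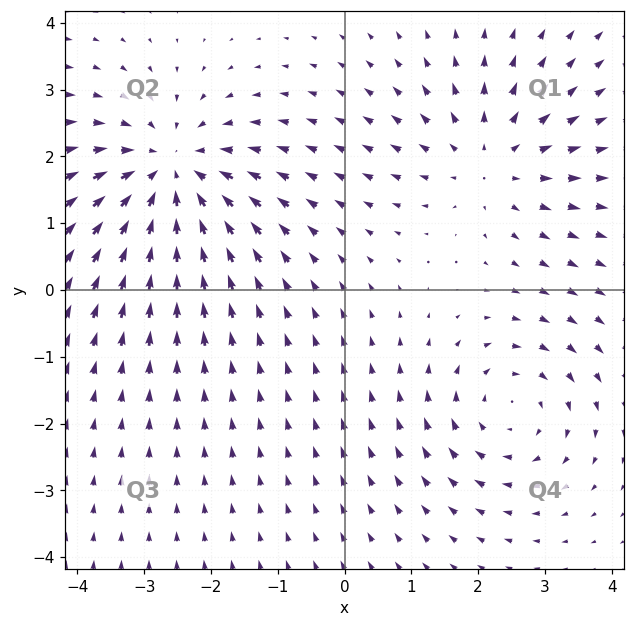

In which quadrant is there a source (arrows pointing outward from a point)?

The source sits at approximately (2.2, 1.9), which lies in quadrant Q1. The divergence there is about +3, positive as expected for a source.

Q1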